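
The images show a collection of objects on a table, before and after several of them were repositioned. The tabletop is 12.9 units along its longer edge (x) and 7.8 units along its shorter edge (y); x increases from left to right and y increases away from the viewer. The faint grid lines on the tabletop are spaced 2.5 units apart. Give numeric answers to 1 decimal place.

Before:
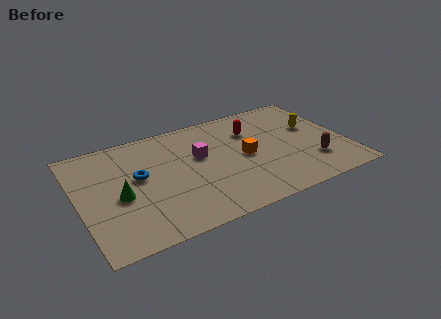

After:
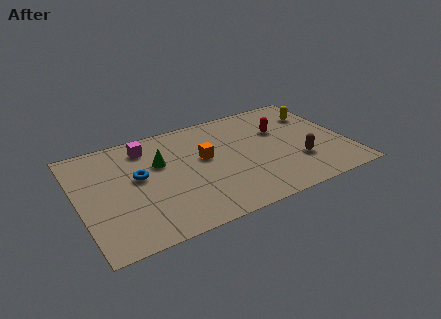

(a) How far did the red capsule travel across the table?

1.4

The red capsule moved from about (8.6, 5.6) to (9.9, 5.1), a distance of √(1.3² + 0.5²) ≈ 1.4.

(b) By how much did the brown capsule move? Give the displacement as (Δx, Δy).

(-0.7, 0.3)

The brown capsule was at about (11.1, 2.1) and moved to about (10.4, 2.4).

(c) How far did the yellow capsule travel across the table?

1.0

From (11.5, 4.7) to (11.8, 5.7), the yellow capsule covered √(0.3² + 1.0²) ≈ 1.0 units.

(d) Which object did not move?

the blue torus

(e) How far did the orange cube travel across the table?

2.0

The orange cube was near (8.0, 3.8) before and (6.1, 4.5) after, so it travelled √(1.9² + 0.7²) ≈ 2.0 units.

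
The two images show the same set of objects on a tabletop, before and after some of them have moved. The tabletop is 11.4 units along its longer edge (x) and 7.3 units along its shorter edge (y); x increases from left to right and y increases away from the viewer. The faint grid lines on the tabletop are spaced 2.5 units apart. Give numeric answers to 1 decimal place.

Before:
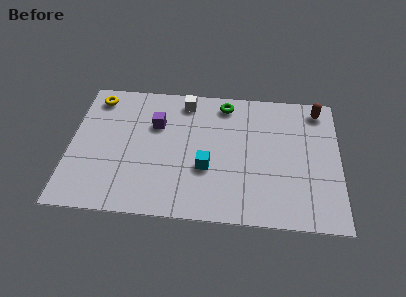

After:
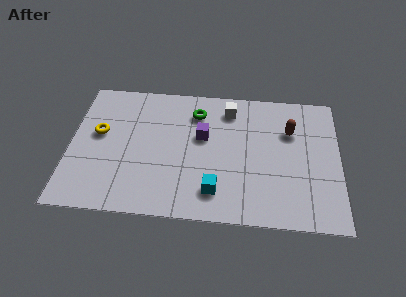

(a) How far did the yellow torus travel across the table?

2.0

The yellow torus was near (1.0, 6.2) before and (1.2, 4.2) after, so it travelled √(0.2² + 2.0²) ≈ 2.0 units.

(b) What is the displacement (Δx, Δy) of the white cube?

(1.9, -0.3)

The white cube started near (4.8, 6.3) and ended near (6.7, 6.0).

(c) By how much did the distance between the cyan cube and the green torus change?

+0.6

The distance was about 3.7 in the first image and 4.3 in the second, so they moved 0.6 units further apart.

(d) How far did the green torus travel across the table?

1.3

The green torus was near (6.5, 6.3) before and (5.3, 5.7) after, so it travelled √(1.2² + 0.6²) ≈ 1.3 units.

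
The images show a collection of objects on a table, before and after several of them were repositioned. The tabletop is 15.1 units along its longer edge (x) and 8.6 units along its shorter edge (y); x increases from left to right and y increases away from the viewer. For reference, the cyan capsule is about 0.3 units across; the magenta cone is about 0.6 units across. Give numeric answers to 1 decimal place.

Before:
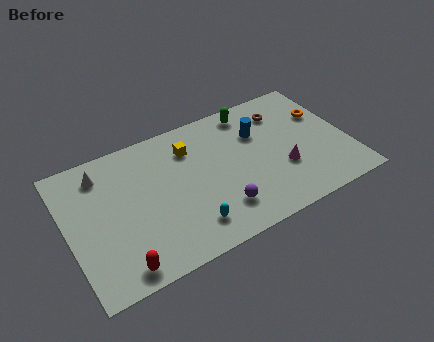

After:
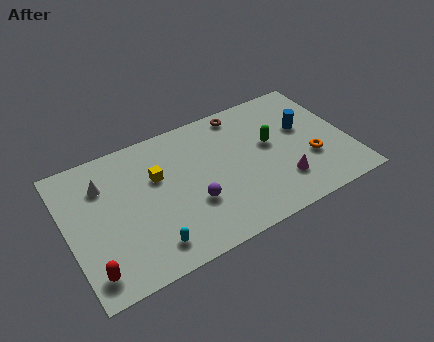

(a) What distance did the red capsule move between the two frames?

1.5

The red capsule moved from about (2.3, 1.0) to (0.9, 1.4), a distance of √(1.4² + 0.4²) ≈ 1.5.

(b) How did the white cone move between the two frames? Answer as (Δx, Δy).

(0.0, -0.7)

From the two frames, the white cone sits at roughly (2.1, 7.0) before and (2.1, 6.3) after.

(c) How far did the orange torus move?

3.0

From (14.1, 5.7) to (12.9, 3.0), the orange torus covered √(1.2² + 2.7²) ≈ 3.0 units.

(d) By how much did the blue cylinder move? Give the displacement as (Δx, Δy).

(2.4, -0.7)

The blue cylinder started near (10.5, 5.9) and ended near (12.9, 5.2).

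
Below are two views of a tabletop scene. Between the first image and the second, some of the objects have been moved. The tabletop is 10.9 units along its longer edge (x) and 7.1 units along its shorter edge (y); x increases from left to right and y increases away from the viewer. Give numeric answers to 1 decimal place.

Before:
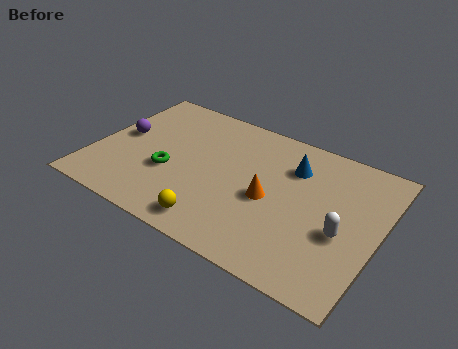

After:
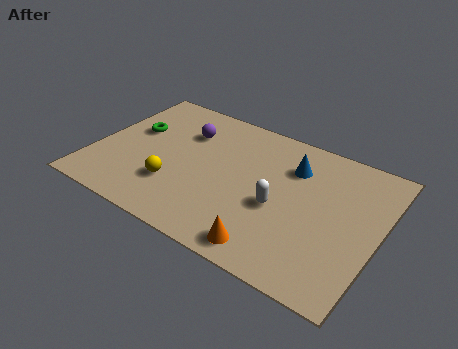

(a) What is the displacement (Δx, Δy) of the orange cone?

(0.4, -2.3)

The orange cone started near (6.8, 3.2) and ended near (7.2, 0.9).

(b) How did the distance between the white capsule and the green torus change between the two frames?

-0.6

They were about 6.6 units apart before and 6.0 after — 0.6 units closer together.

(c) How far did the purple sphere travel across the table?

2.6

The purple sphere was near (0.9, 3.8) before and (3.2, 5.1) after, so it travelled √(2.3² + 1.3²) ≈ 2.6 units.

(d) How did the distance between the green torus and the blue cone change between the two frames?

+1.1

The distance was about 5.1 in the first image and 6.2 in the second, so they moved 1.1 units further apart.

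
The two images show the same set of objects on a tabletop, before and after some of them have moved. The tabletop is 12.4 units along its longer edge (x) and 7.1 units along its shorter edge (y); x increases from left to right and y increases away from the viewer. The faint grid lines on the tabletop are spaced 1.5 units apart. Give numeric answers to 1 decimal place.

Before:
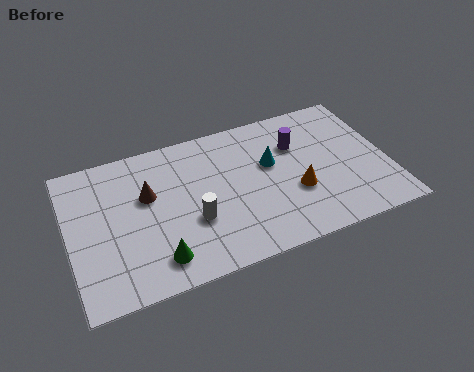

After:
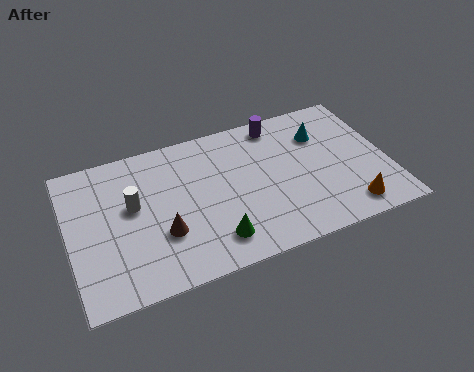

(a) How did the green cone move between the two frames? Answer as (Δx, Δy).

(2.2, 0.1)

The green cone was at about (3.2, 1.3) and moved to about (5.4, 1.4).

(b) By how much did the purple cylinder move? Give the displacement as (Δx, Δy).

(-0.6, 1.3)

The purple cylinder started near (9.0, 4.9) and ended near (8.4, 6.2).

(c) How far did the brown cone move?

2.0

The brown cone was near (3.1, 4.4) before and (3.5, 2.4) after, so it travelled √(0.4² + 2.0²) ≈ 2.0 units.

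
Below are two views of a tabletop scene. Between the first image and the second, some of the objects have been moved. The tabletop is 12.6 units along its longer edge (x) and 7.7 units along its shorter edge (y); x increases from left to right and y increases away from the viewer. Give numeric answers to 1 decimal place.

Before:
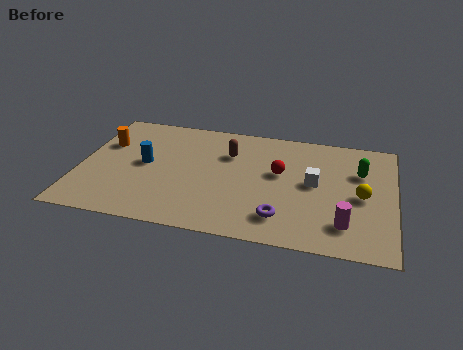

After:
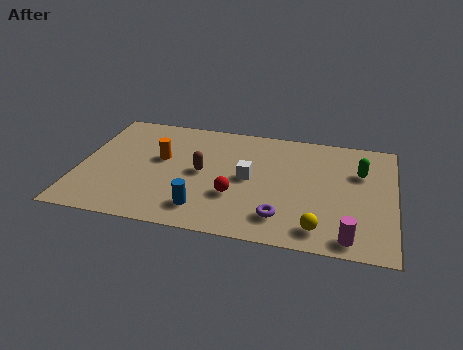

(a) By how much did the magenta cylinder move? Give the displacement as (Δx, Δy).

(0.2, -0.8)

The magenta cylinder was at about (10.7, 1.7) and moved to about (10.9, 0.9).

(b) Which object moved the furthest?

the blue cylinder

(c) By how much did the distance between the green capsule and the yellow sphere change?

+2.7

Before: roughly 1.6 units apart; after: 4.3. That's 2.7 units further apart.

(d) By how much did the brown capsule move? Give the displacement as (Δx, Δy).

(-1.0, -1.5)

From the two frames, the brown capsule sits at roughly (5.9, 5.4) before and (4.9, 3.9) after.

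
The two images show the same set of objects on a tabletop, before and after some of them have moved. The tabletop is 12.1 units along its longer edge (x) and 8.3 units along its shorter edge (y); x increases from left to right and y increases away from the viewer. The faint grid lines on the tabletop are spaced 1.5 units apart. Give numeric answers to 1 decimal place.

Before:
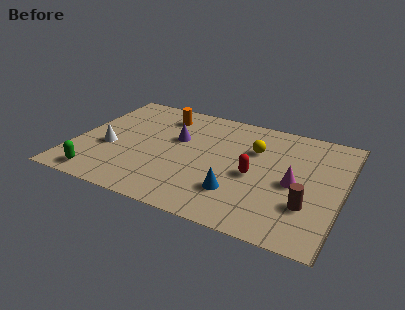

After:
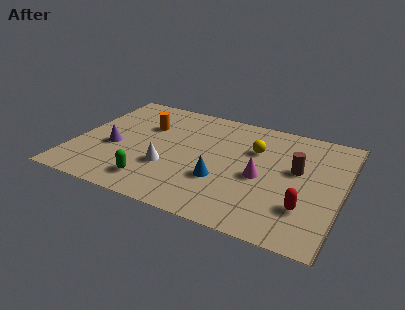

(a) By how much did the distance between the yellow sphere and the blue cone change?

-0.4

The distance was about 3.4 in the first image and 3.0 in the second, so they moved 0.4 units closer together.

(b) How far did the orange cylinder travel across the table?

1.3

The orange cylinder moved from about (3.6, 6.7) to (3.0, 5.6), a distance of √(0.6² + 1.1²) ≈ 1.3.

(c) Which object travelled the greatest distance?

the purple cone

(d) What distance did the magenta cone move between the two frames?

1.5

From (10.0, 3.8) to (8.5, 3.7), the magenta cone covered √(1.5² + 0.1²) ≈ 1.5 units.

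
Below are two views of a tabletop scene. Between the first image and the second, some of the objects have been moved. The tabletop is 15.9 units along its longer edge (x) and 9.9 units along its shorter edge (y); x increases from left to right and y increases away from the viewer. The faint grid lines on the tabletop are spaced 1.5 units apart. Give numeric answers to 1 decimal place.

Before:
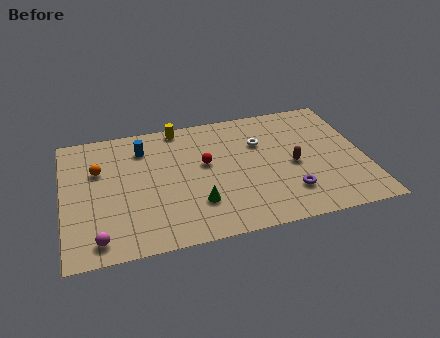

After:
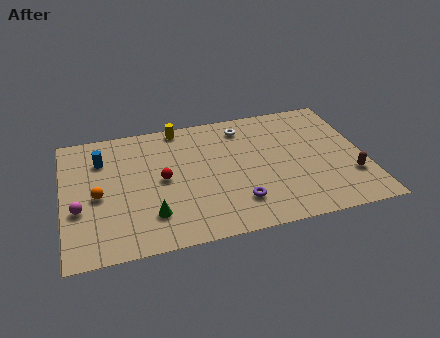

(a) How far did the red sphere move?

2.4

The red sphere moved from about (7.5, 5.7) to (5.2, 5.0), a distance of √(2.3² + 0.7²) ≈ 2.4.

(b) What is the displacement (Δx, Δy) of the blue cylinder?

(-2.2, -0.4)

The blue cylinder was at about (4.3, 7.7) and moved to about (2.1, 7.3).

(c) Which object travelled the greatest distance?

the brown capsule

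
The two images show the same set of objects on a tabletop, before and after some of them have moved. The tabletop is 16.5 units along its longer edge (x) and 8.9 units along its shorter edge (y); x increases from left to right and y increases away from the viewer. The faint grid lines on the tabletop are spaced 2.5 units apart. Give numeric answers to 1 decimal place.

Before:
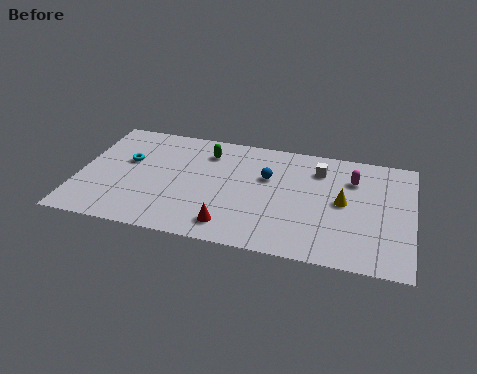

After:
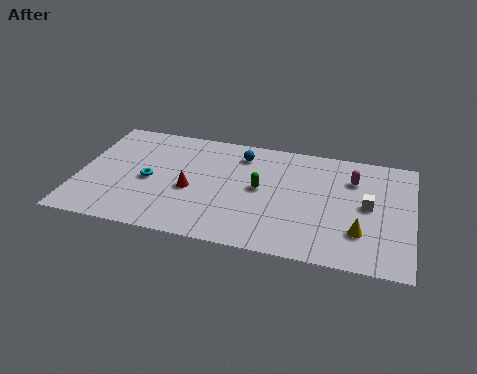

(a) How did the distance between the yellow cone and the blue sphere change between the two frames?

+3.7

They were about 4.0 units apart before and 7.7 after — 3.7 units further apart.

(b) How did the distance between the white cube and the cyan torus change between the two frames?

+1.2

Before: roughly 9.6 units apart; after: 10.8. That's 1.2 units further apart.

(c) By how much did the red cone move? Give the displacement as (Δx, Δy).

(-2.1, 2.3)

The red cone started near (7.7, 1.5) and ended near (5.6, 3.8).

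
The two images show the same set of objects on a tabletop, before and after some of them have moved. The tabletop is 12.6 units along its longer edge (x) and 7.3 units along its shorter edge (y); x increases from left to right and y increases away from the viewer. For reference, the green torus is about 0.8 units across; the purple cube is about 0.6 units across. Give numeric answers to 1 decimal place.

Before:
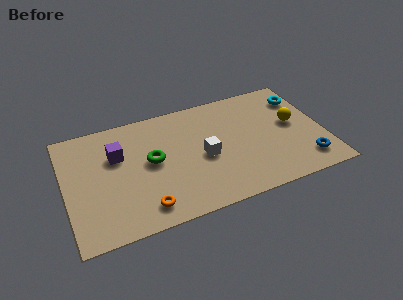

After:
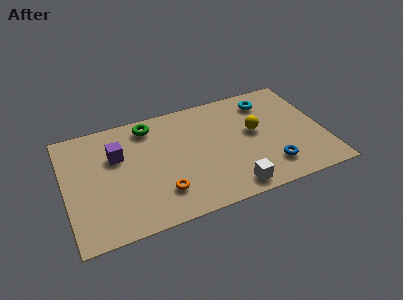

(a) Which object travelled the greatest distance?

the white cube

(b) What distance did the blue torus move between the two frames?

1.7

The blue torus was near (11.5, 1.4) before and (9.8, 1.6) after, so it travelled √(1.7² + 0.2²) ≈ 1.7 units.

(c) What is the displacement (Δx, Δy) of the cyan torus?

(-1.7, 0.3)

The cyan torus was at about (11.8, 5.6) and moved to about (10.1, 5.9).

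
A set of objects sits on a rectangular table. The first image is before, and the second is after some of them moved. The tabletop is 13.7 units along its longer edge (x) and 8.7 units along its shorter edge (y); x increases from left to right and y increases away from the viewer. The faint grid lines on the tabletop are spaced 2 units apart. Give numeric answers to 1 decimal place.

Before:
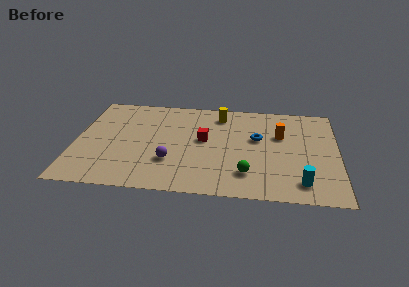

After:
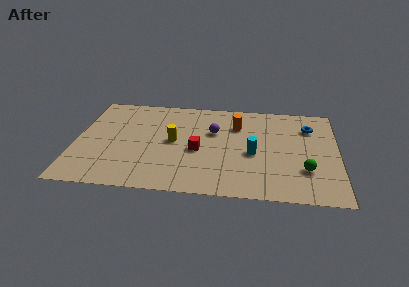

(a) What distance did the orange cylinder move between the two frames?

2.4

The orange cylinder was near (10.7, 5.6) before and (8.4, 6.3) after, so it travelled √(2.3² + 0.7²) ≈ 2.4 units.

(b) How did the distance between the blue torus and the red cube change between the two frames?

+3.6

The distance was about 2.8 in the first image and 6.4 in the second, so they moved 3.6 units further apart.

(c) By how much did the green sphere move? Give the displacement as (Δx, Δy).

(3.0, 0.6)

The green sphere was at about (9.0, 2.0) and moved to about (12.0, 2.6).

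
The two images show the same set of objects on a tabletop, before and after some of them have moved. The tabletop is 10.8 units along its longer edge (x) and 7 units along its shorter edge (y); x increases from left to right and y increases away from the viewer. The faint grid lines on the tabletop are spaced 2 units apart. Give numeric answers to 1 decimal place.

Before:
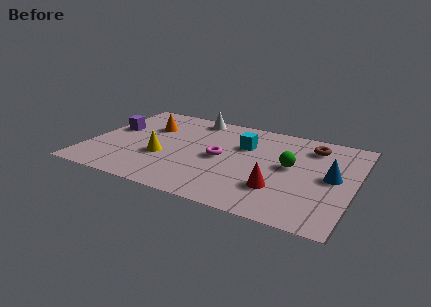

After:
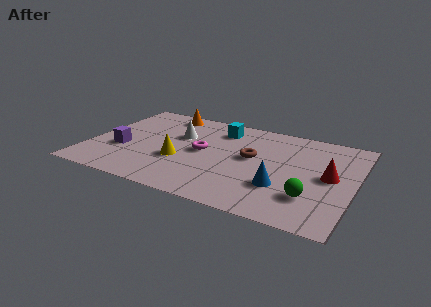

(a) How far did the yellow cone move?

0.7

The yellow cone moved from about (3.1, 2.6) to (3.8, 2.6), a distance of √(0.7² + 0.0²) ≈ 0.7.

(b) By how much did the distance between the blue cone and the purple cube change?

-2.5

Before: roughly 9.1 units apart; after: 6.6. That's 2.5 units closer together.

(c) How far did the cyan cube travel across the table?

1.4

The cyan cube moved from about (6.2, 4.7) to (5.1, 5.6), a distance of √(1.1² + 0.9²) ≈ 1.4.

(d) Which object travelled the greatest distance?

the brown torus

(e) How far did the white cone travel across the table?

1.7

The white cone was near (3.9, 6.2) before and (3.5, 4.5) after, so it travelled √(0.4² + 1.7²) ≈ 1.7 units.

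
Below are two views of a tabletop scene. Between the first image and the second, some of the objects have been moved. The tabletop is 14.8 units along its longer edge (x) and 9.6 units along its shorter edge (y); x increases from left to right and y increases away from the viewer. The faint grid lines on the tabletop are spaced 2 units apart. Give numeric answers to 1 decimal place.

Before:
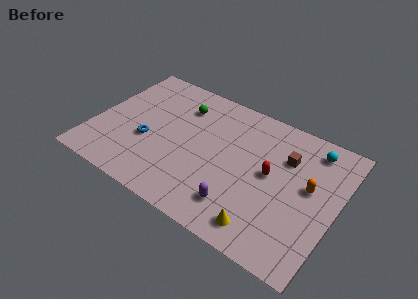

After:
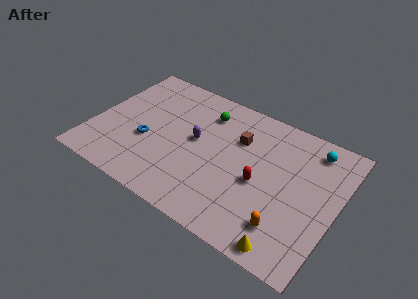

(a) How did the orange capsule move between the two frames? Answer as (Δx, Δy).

(-0.9, -3.3)

The orange capsule started near (13.1, 5.4) and ended near (12.2, 2.1).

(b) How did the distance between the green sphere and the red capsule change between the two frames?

-1.2

The distance was about 6.3 in the first image and 5.1 in the second, so they moved 1.2 units closer together.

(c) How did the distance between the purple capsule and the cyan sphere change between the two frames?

+0.3

The distance was about 7.0 in the first image and 7.3 in the second, so they moved 0.3 units further apart.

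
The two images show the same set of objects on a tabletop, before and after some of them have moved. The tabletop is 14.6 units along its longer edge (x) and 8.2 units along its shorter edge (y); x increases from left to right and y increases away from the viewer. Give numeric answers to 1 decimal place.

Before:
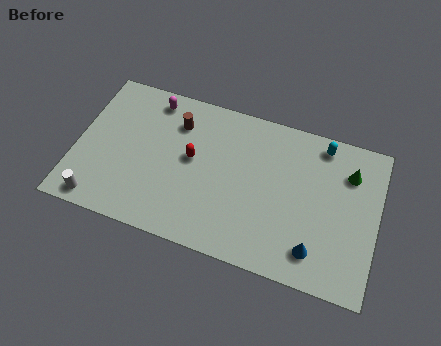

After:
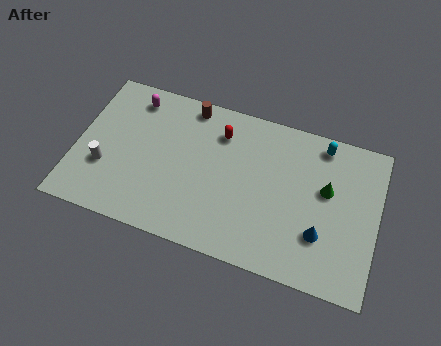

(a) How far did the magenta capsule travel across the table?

0.9

The magenta capsule moved from about (3.4, 7.1) to (2.5, 6.9), a distance of √(0.9² + 0.2²) ≈ 0.9.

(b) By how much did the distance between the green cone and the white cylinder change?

-2.0

The distance was about 12.8 in the first image and 10.8 in the second, so they moved 2.0 units closer together.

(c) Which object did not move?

the cyan capsule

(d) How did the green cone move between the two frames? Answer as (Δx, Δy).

(-1.0, -1.2)

The green cone started near (13.1, 6.1) and ended near (12.1, 4.9).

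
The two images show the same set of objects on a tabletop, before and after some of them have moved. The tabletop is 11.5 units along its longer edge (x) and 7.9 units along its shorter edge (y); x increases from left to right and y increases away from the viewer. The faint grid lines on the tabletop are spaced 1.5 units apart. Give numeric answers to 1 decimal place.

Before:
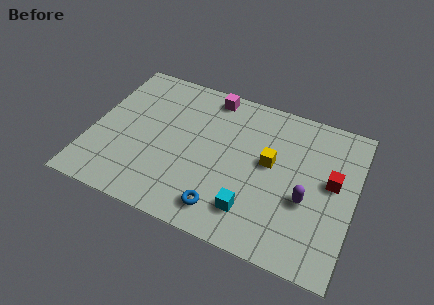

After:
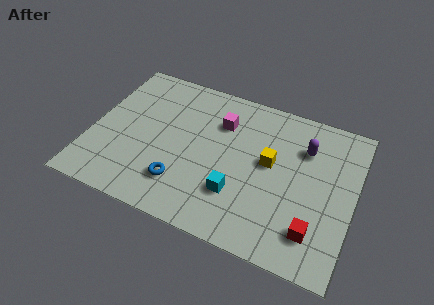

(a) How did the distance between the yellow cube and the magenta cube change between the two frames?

-1.3

Before: roughly 3.9 units apart; after: 2.6. That's 1.3 units closer together.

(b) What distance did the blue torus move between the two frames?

2.0

From (6.1, 1.3) to (4.2, 1.9), the blue torus covered √(1.9² + 0.6²) ≈ 2.0 units.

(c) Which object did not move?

the yellow cube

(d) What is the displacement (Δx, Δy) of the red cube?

(-0.5, -2.7)

The red cube was at about (10.5, 4.4) and moved to about (10.0, 1.7).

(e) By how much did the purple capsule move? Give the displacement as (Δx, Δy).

(-0.3, 2.6)

The purple capsule was at about (9.5, 3.1) and moved to about (9.2, 5.7).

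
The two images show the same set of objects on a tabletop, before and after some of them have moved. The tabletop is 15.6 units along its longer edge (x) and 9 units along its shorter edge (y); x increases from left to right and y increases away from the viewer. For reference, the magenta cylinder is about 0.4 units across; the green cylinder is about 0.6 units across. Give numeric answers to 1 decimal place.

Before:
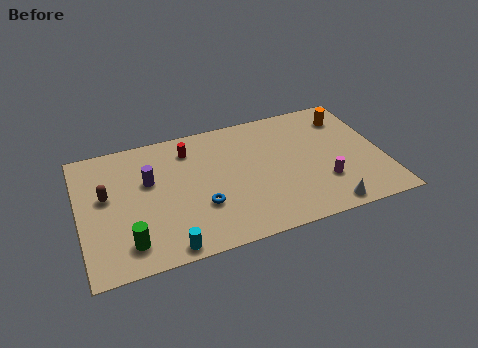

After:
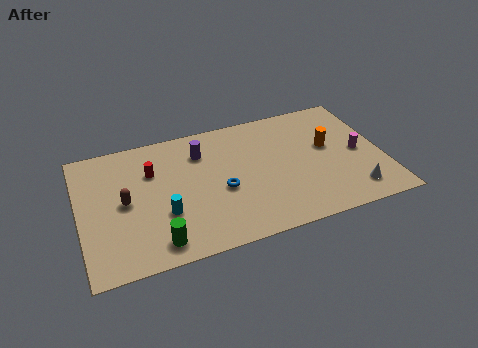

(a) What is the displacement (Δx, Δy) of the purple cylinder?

(2.8, 1.2)

The purple cylinder was at about (3.6, 5.6) and moved to about (6.4, 6.8).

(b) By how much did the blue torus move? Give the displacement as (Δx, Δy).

(1.1, 0.8)

From the two frames, the blue torus sits at roughly (6.1, 3.0) before and (7.2, 3.8) after.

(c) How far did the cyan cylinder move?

2.3

From (4.2, 0.8) to (4.2, 3.1), the cyan cylinder covered √(0.0² + 2.3²) ≈ 2.3 units.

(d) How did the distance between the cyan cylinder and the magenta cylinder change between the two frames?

+1.9

They were about 8.4 units apart before and 10.3 after — 1.9 units further apart.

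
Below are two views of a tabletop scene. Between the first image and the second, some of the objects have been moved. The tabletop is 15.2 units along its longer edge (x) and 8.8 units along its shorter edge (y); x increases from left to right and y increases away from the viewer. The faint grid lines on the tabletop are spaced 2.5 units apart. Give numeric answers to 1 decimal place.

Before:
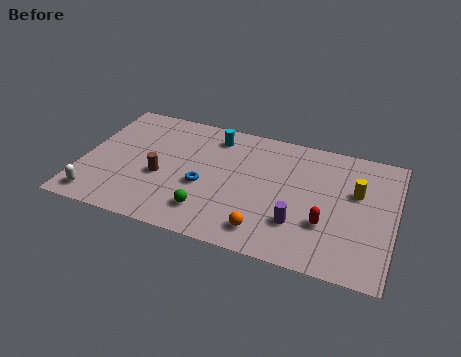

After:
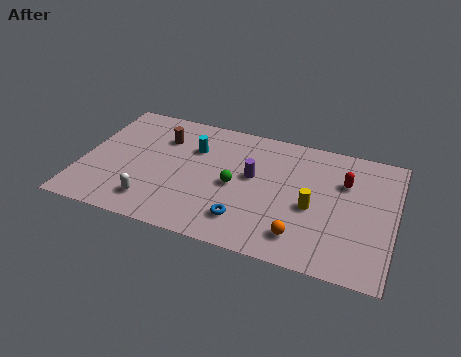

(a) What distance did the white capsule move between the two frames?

2.7

The white capsule was near (1.0, 1.2) before and (3.7, 1.7) after, so it travelled √(2.7² + 0.5²) ≈ 2.7 units.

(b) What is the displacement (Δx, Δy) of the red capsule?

(0.7, 3.1)

From the two frames, the red capsule sits at roughly (12.0, 2.9) before and (12.7, 6.0) after.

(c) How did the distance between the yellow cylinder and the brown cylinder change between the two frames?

-1.6

They were about 9.6 units apart before and 8.0 after — 1.6 units closer together.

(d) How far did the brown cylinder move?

2.8

The brown cylinder moved from about (3.9, 3.6) to (3.7, 6.4), a distance of √(0.2² + 2.8²) ≈ 2.8.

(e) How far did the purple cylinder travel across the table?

3.5

The purple cylinder moved from about (10.7, 2.5) to (8.3, 5.0), a distance of √(2.4² + 2.5²) ≈ 3.5.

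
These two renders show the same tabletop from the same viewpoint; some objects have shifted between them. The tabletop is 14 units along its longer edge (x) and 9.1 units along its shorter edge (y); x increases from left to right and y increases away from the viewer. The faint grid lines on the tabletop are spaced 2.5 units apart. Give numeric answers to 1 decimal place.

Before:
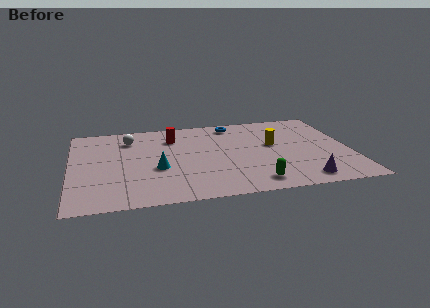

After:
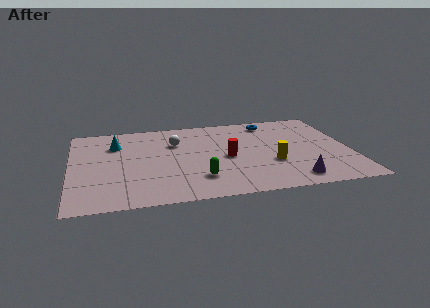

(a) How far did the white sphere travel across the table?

2.4

The white sphere was near (3.0, 7.1) before and (5.3, 6.3) after, so it travelled √(2.3² + 0.8²) ≈ 2.4 units.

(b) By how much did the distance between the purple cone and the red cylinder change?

-4.2

The distance was about 8.4 in the first image and 4.2 in the second, so they moved 4.2 units closer together.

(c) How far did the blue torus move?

1.9

The blue torus was near (8.3, 7.9) before and (10.2, 7.8) after, so it travelled √(1.9² + 0.1²) ≈ 1.9 units.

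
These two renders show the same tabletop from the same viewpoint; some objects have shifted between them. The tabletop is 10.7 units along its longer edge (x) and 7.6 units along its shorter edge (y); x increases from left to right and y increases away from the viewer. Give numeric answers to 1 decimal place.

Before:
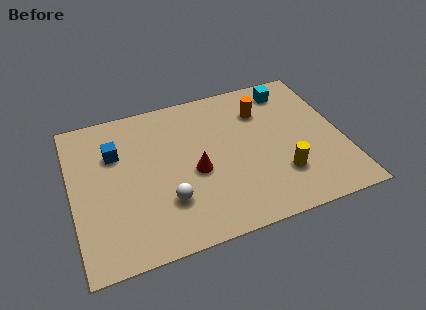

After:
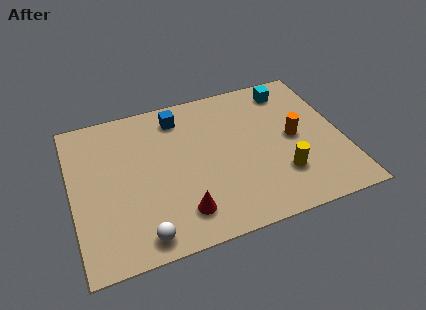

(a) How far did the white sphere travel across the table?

1.7

The white sphere moved from about (3.6, 2.2) to (2.5, 0.9), a distance of √(1.1² + 1.3²) ≈ 1.7.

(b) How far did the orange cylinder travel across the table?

2.1

The orange cylinder moved from about (7.7, 5.6) to (8.8, 3.8), a distance of √(1.1² + 1.8²) ≈ 2.1.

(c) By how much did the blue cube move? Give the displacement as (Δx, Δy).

(2.6, 1.1)

The blue cube started near (1.8, 5.2) and ended near (4.4, 6.3).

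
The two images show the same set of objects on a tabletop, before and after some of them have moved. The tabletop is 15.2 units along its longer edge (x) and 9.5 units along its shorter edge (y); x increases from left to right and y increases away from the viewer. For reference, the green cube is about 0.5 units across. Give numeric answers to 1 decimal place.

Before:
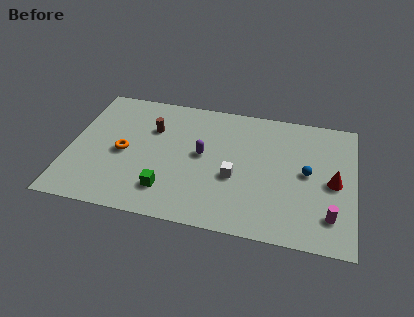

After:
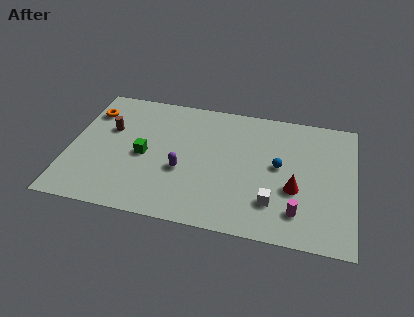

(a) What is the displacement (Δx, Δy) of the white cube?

(2.1, -1.4)

The white cube started near (8.9, 3.8) and ended near (11.0, 2.4).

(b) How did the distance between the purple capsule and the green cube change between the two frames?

-1.2

Before: roughly 3.4 units apart; after: 2.2. That's 1.2 units closer together.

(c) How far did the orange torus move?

3.4

The orange torus moved from about (2.9, 4.4) to (0.9, 7.2), a distance of √(2.0² + 2.8²) ≈ 3.4.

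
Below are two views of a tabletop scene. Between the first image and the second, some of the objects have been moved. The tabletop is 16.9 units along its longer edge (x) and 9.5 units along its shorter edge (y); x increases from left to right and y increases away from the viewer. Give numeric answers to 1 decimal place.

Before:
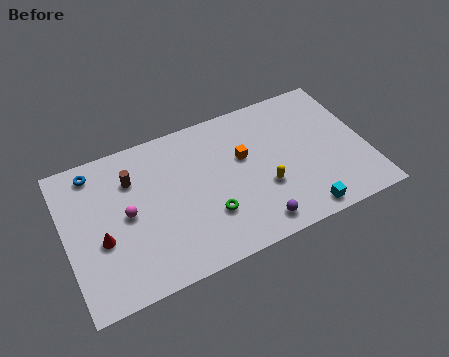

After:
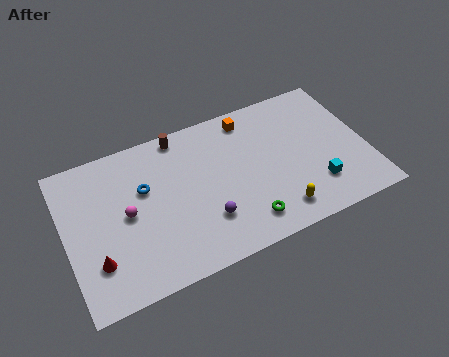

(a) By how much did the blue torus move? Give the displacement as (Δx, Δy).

(2.6, -2.2)

The blue torus started near (1.9, 8.2) and ended near (4.5, 6.0).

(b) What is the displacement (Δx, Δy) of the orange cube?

(0.6, 2.4)

From the two frames, the orange cube sits at roughly (10.1, 5.8) before and (10.7, 8.2) after.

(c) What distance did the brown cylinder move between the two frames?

3.4

The brown cylinder moved from about (3.9, 6.9) to (6.8, 8.6), a distance of √(2.9² + 1.7²) ≈ 3.4.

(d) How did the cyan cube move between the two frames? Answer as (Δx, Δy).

(1.0, 1.4)

The cyan cube was at about (12.8, 1.0) and moved to about (13.8, 2.4).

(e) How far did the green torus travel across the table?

2.2

The green torus was near (7.8, 2.9) before and (9.7, 1.7) after, so it travelled √(1.9² + 1.2²) ≈ 2.2 units.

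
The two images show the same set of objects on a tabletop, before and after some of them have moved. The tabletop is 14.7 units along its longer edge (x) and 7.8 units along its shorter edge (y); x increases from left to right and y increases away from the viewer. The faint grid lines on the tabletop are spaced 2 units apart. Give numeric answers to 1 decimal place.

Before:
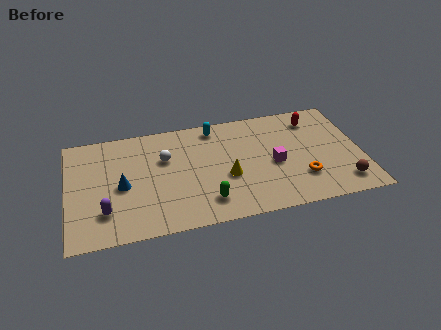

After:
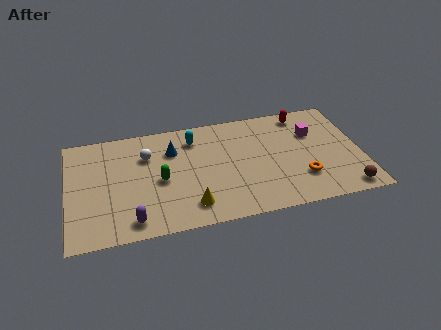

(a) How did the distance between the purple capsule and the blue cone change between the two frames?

+3.2

They were about 1.8 units apart before and 5.0 after — 3.2 units further apart.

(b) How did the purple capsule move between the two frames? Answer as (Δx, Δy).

(1.3, -0.9)

The purple capsule was at about (1.8, 2.0) and moved to about (3.1, 1.1).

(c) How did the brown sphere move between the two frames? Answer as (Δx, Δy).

(0.1, -0.5)

The brown sphere started near (13.6, 1.4) and ended near (13.7, 0.9).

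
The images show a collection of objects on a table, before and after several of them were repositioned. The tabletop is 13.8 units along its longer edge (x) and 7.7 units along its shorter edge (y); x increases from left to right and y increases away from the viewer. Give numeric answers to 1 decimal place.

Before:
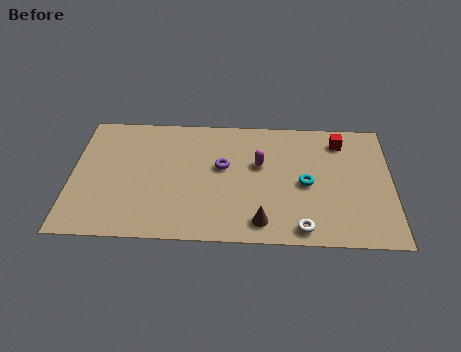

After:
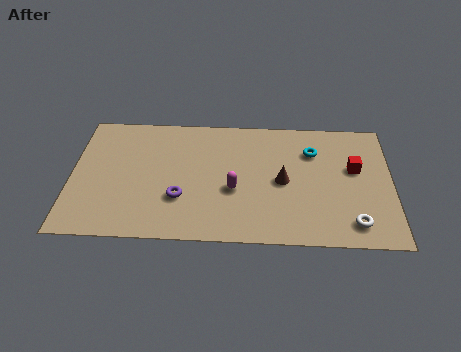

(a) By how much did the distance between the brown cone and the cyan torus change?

-0.8

The distance was about 3.1 in the first image and 2.3 in the second, so they moved 0.8 units closer together.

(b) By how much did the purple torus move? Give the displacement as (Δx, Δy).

(-1.8, -2.0)

The purple torus started near (6.5, 4.5) and ended near (4.7, 2.5).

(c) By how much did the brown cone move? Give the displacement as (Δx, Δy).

(0.9, 2.5)

The brown cone was at about (8.2, 1.2) and moved to about (9.1, 3.7).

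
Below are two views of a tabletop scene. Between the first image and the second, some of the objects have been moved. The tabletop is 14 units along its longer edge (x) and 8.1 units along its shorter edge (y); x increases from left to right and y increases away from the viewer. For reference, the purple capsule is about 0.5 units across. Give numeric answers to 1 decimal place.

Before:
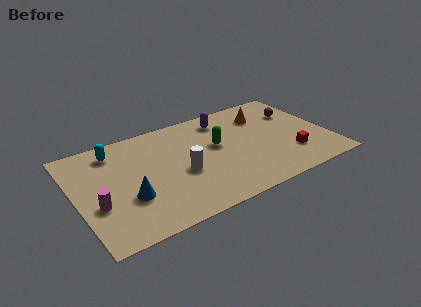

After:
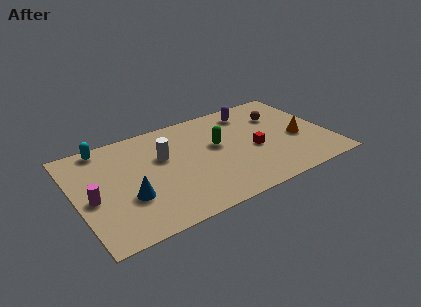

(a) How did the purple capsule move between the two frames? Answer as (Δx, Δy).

(1.5, 0.0)

The purple capsule was at about (8.6, 6.7) and moved to about (10.1, 6.7).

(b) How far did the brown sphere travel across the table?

1.0

The brown sphere moved from about (12.6, 5.6) to (11.6, 5.7), a distance of √(1.0² + 0.1²) ≈ 1.0.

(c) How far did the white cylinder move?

1.9

The white cylinder was near (5.7, 3.4) before and (4.9, 5.1) after, so it travelled √(0.8² + 1.7²) ≈ 1.9 units.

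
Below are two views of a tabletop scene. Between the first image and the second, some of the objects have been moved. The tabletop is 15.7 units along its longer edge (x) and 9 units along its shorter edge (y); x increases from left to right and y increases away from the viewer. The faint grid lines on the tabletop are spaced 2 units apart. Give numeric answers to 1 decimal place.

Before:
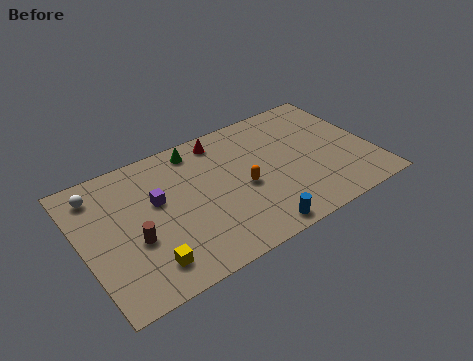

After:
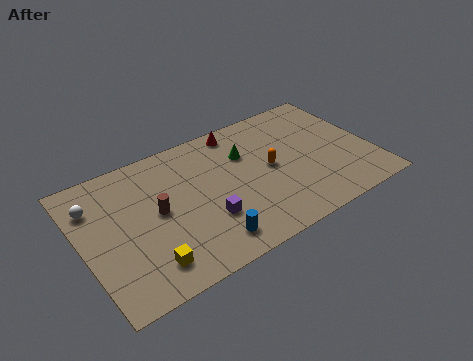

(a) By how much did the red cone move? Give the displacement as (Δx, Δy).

(1.0, 0.2)

The red cone started near (8.0, 7.8) and ended near (9.0, 8.0).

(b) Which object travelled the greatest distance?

the purple cube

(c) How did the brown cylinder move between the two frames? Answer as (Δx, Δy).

(1.4, 1.2)

The brown cylinder was at about (2.6, 3.5) and moved to about (4.0, 4.7).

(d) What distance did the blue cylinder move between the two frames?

2.6

The blue cylinder moved from about (8.7, 0.9) to (6.2, 1.5), a distance of √(2.5² + 0.6²) ≈ 2.6.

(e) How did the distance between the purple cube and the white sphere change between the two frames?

+3.2

They were about 3.5 units apart before and 6.7 after — 3.2 units further apart.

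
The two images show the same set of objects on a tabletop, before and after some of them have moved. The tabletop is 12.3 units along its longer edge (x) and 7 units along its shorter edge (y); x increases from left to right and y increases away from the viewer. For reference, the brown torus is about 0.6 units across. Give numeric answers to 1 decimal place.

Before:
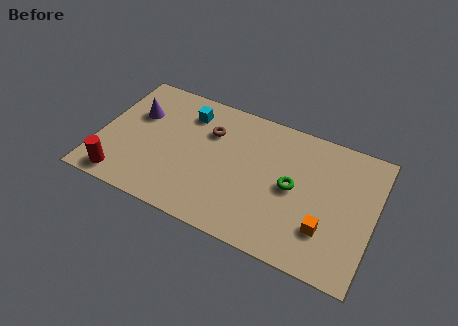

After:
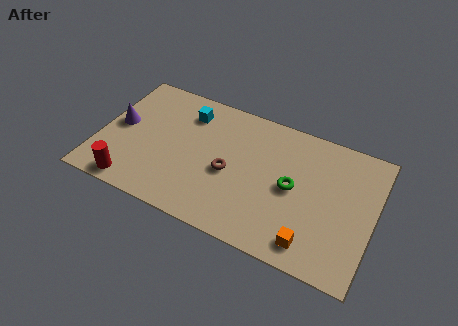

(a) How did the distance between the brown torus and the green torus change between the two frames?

-1.3

The distance was about 4.1 in the first image and 2.8 in the second, so they moved 1.3 units closer together.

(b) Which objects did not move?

the green torus and the cyan cube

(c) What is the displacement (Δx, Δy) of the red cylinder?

(0.5, -0.1)

From the two frames, the red cylinder sits at roughly (1.3, 0.9) before and (1.8, 0.8) after.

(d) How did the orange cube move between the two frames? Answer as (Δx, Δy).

(-0.5, -0.9)

The orange cube was at about (10.3, 2.0) and moved to about (9.8, 1.1).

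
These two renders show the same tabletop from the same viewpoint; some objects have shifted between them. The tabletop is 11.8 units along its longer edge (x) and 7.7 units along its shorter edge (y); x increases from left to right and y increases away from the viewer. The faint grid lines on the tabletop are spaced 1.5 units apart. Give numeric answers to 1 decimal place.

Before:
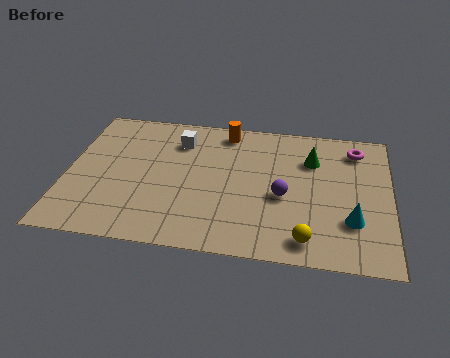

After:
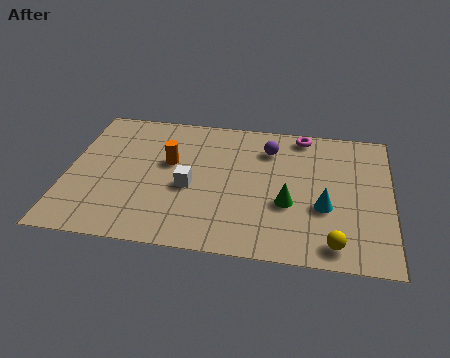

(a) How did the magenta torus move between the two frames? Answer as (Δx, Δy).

(-2.0, 0.6)

The magenta torus was at about (10.5, 6.3) and moved to about (8.5, 6.9).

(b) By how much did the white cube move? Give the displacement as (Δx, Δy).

(0.5, -2.6)

The white cube was at about (4.0, 5.9) and moved to about (4.5, 3.3).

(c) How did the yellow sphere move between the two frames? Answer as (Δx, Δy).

(1.0, -0.1)

The yellow sphere was at about (8.8, 1.1) and moved to about (9.8, 1.0).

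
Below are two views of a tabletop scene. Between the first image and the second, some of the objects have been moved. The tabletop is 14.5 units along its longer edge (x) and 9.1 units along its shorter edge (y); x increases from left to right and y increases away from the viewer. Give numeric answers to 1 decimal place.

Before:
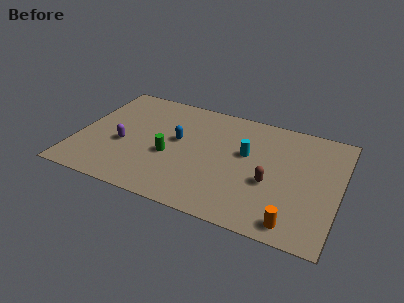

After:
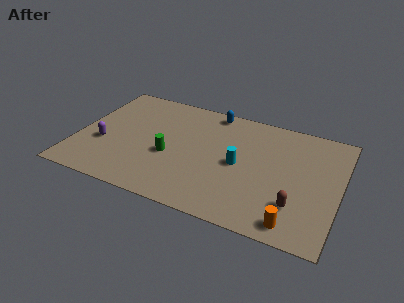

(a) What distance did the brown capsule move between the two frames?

1.9

From (10.8, 3.6) to (12.3, 2.4), the brown capsule covered √(1.5² + 1.2²) ≈ 1.9 units.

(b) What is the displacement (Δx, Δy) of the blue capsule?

(1.6, 3.1)

From the two frames, the blue capsule sits at roughly (5.5, 5.1) before and (7.1, 8.2) after.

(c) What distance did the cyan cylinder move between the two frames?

1.0

The cyan cylinder moved from about (9.3, 5.4) to (9.0, 4.4), a distance of √(0.3² + 1.0²) ≈ 1.0.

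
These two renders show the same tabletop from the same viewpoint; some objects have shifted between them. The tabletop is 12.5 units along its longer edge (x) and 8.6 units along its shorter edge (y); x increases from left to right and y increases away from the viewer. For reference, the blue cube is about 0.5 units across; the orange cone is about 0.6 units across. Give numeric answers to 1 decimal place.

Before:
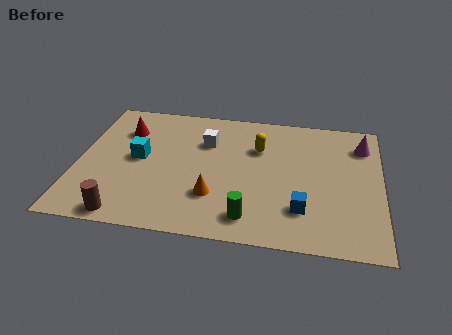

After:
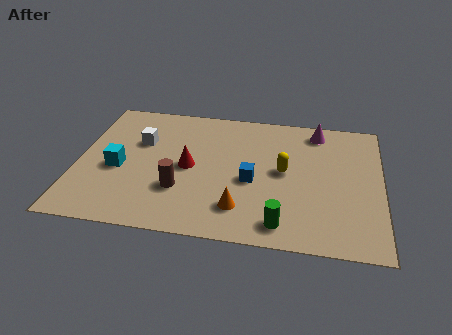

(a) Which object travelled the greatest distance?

the red cone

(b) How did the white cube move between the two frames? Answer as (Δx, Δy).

(-2.7, -0.4)

The white cube started near (5.2, 6.0) and ended near (2.5, 5.6).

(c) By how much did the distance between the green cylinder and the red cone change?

-2.4

The distance was about 7.3 in the first image and 4.9 in the second, so they moved 2.4 units closer together.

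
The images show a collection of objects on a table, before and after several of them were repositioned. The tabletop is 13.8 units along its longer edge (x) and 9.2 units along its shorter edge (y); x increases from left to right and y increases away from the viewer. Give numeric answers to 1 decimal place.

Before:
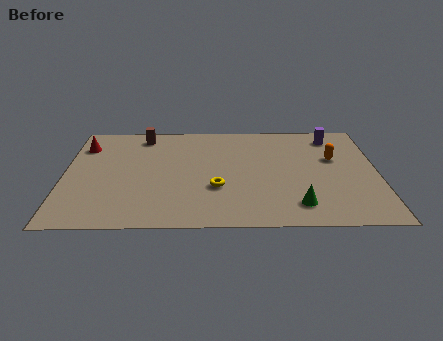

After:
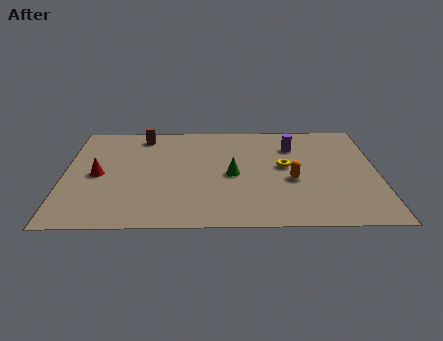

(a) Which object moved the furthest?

the green cone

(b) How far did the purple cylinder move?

2.0

The purple cylinder moved from about (11.9, 7.7) to (10.1, 6.8), a distance of √(1.8² + 0.9²) ≈ 2.0.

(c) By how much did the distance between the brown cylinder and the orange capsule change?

-1.0

The distance was about 8.8 in the first image and 7.8 in the second, so they moved 1.0 units closer together.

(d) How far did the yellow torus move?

3.5

The yellow torus was near (6.7, 3.2) before and (9.7, 5.0) after, so it travelled √(3.0² + 1.8²) ≈ 3.5 units.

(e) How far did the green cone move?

3.8

From (10.2, 1.7) to (7.4, 4.3), the green cone covered √(2.8² + 2.6²) ≈ 3.8 units.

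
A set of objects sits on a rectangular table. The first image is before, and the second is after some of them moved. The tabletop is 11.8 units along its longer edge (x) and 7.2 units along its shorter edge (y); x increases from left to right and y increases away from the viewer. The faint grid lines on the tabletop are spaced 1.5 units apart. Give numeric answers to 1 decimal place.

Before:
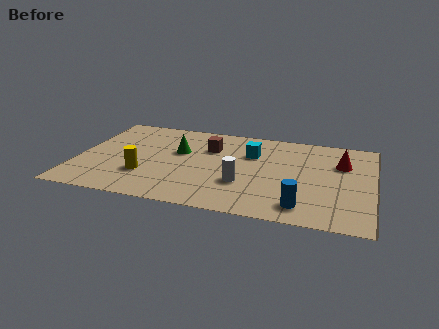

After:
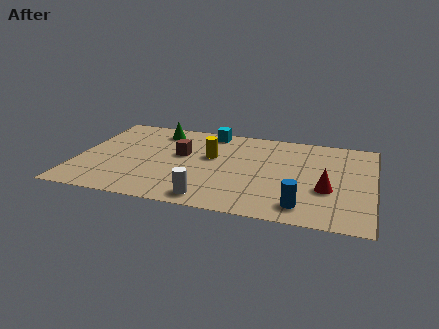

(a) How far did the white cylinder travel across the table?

1.9

The white cylinder moved from about (6.7, 2.4) to (5.5, 0.9), a distance of √(1.2² + 1.5²) ≈ 1.9.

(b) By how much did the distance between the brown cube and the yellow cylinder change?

-2.5

They were about 3.7 units apart before and 1.2 after — 2.5 units closer together.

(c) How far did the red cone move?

2.3

The red cone was near (10.5, 4.9) before and (10.0, 2.7) after, so it travelled √(0.5² + 2.2²) ≈ 2.3 units.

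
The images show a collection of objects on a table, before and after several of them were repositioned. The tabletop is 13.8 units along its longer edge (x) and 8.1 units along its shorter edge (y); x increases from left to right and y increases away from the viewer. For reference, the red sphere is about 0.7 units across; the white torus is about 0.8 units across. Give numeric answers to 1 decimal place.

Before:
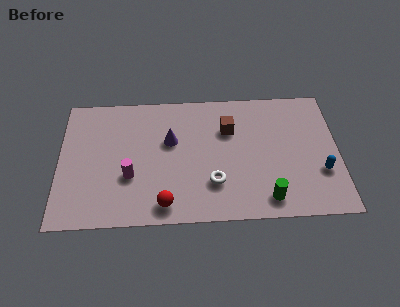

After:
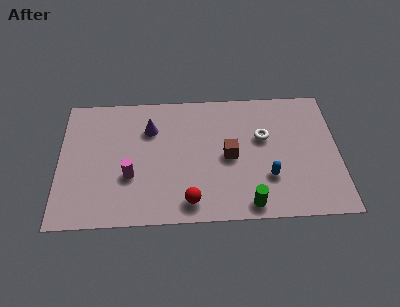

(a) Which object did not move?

the magenta cylinder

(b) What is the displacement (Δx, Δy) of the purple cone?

(-1.0, 0.8)

From the two frames, the purple cone sits at roughly (5.5, 5.0) before and (4.5, 5.8) after.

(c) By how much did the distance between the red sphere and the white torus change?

+2.6

They were about 2.7 units apart before and 5.3 after — 2.6 units further apart.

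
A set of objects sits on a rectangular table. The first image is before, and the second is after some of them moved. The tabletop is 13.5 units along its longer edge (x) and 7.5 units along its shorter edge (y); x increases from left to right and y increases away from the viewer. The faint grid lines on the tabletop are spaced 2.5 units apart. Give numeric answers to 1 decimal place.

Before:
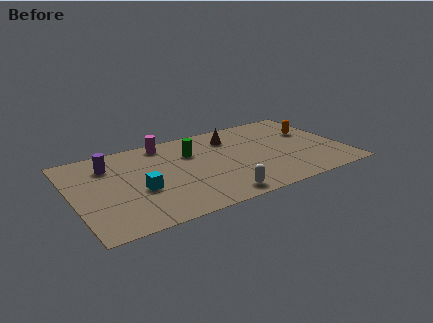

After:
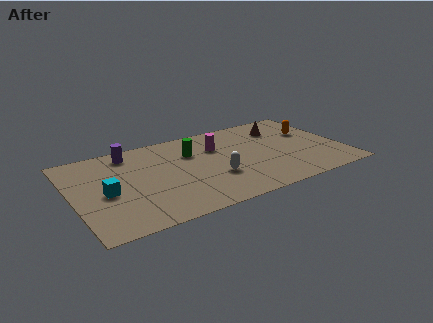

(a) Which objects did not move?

the green cylinder and the orange capsule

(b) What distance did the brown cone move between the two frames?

2.6

The brown cone moved from about (8.2, 5.8) to (10.8, 5.7), a distance of √(2.6² + 0.1²) ≈ 2.6.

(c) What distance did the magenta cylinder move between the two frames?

2.9

The magenta cylinder moved from about (4.9, 6.6) to (7.4, 5.2), a distance of √(2.5² + 1.4²) ≈ 2.9.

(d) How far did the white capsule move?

1.7

The white capsule moved from about (6.8, 0.9) to (6.9, 2.6), a distance of √(0.1² + 1.7²) ≈ 1.7.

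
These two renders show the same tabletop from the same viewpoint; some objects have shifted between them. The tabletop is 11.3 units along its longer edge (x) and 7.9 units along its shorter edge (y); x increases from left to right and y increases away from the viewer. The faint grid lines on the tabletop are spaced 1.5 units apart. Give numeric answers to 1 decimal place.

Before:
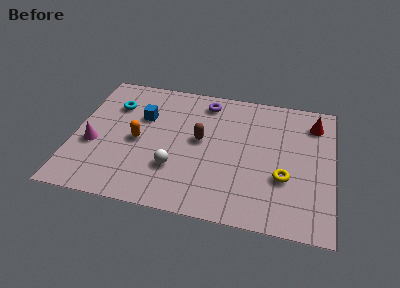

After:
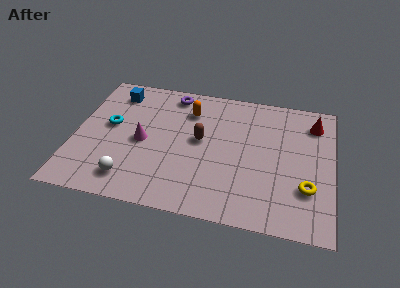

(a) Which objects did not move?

the brown capsule and the red cone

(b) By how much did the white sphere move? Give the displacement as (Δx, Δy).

(-1.9, -1.0)

The white sphere started near (4.5, 2.4) and ended near (2.6, 1.4).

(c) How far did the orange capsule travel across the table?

3.1

From (2.8, 3.7) to (4.9, 6.0), the orange capsule covered √(2.1² + 2.3²) ≈ 3.1 units.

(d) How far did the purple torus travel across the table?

1.5

From (5.6, 6.7) to (4.1, 6.9), the purple torus covered √(1.5² + 0.2²) ≈ 1.5 units.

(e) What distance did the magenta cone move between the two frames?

2.2

The magenta cone moved from about (0.9, 3.1) to (3.0, 3.7), a distance of √(2.1² + 0.6²) ≈ 2.2.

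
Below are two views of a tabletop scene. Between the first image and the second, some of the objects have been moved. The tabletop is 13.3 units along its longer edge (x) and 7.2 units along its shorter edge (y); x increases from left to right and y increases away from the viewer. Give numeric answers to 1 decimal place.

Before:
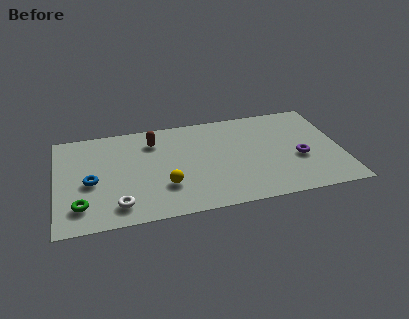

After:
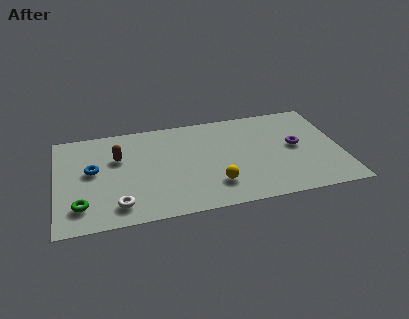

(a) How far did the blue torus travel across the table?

0.8

The blue torus moved from about (1.6, 3.2) to (1.7, 4.0), a distance of √(0.1² + 0.8²) ≈ 0.8.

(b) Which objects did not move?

the green torus and the white torus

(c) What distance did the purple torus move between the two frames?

0.9

The purple torus moved from about (11.3, 2.9) to (11.2, 3.8), a distance of √(0.1² + 0.9²) ≈ 0.9.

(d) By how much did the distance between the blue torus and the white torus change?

+0.7

Before: roughly 2.2 units apart; after: 2.9. That's 0.7 units further apart.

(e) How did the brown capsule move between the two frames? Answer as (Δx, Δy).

(-1.7, -0.9)

The brown capsule started near (4.6, 5.6) and ended near (2.9, 4.7).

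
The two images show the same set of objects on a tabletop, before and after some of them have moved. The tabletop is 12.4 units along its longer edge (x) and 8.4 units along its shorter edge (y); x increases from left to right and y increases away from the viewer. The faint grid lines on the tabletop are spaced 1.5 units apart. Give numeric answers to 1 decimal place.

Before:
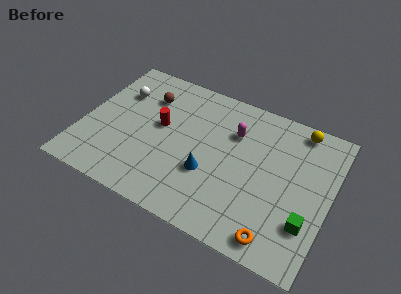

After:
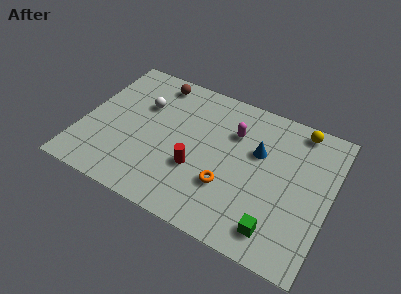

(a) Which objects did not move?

the yellow sphere and the magenta capsule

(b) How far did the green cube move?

1.7

The green cube was near (11.5, 2.4) before and (10.1, 1.4) after, so it travelled √(1.4² + 1.0²) ≈ 1.7 units.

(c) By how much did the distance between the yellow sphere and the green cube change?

+0.9

They were about 5.2 units apart before and 6.1 after — 0.9 units further apart.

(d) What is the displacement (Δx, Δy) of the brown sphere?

(0.3, 1.1)

The brown sphere was at about (2.9, 6.2) and moved to about (3.2, 7.3).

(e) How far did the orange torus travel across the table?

3.2

The orange torus moved from about (10.2, 1.0) to (7.5, 2.7), a distance of √(2.7² + 1.7²) ≈ 3.2.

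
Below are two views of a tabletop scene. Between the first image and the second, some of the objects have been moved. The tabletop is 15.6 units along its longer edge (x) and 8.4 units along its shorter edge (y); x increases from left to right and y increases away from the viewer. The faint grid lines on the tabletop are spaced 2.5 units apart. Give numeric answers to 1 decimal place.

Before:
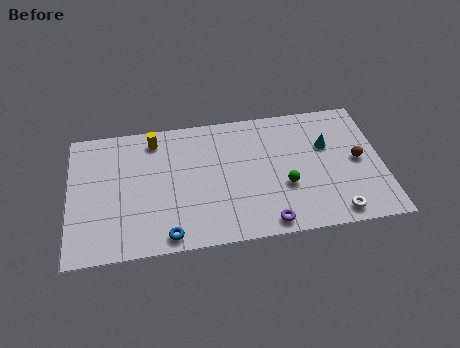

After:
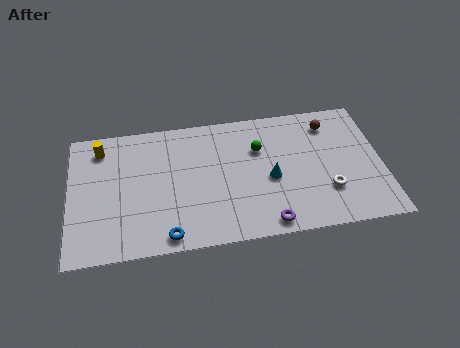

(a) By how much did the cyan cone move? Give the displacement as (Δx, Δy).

(-2.9, -1.7)

From the two frames, the cyan cone sits at roughly (12.9, 5.4) before and (10.0, 3.7) after.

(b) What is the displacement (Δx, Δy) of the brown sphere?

(-1.3, 2.6)

The brown sphere was at about (14.4, 4.2) and moved to about (13.1, 6.8).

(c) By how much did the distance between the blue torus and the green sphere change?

+0.4

Before: roughly 6.3 units apart; after: 6.7. That's 0.4 units further apart.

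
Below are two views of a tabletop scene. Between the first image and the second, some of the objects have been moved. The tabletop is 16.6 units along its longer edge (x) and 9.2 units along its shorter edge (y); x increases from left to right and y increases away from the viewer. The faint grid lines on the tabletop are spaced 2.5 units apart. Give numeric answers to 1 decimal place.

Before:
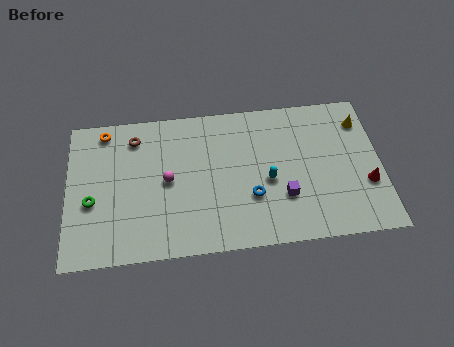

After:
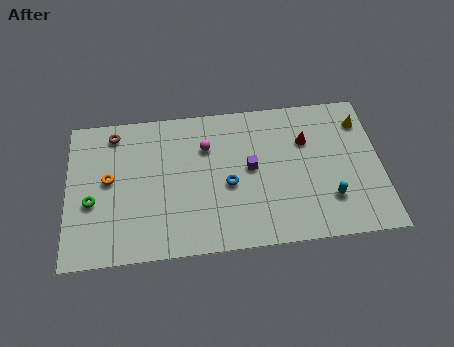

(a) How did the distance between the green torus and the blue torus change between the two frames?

-1.2

Before: roughly 8.4 units apart; after: 7.2. That's 1.2 units closer together.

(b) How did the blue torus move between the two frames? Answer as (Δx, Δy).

(-1.2, 0.9)

The blue torus started near (9.7, 3.1) and ended near (8.5, 4.0).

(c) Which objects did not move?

the yellow cone and the green torus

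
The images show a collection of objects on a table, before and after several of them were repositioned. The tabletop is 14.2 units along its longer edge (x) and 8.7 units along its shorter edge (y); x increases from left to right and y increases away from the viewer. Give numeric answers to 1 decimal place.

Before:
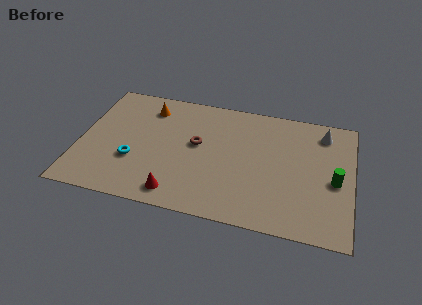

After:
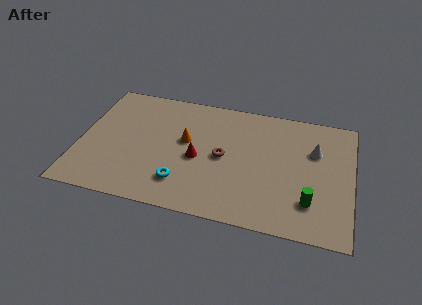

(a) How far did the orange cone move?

2.9

The orange cone was near (3.4, 7.0) before and (5.5, 5.0) after, so it travelled √(2.1² + 2.0²) ≈ 2.9 units.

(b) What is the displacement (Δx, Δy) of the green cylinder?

(-1.2, -1.7)

From the two frames, the green cylinder sits at roughly (13.3, 3.9) before and (12.1, 2.2) after.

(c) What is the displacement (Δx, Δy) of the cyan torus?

(2.6, -1.0)

The cyan torus started near (2.9, 3.0) and ended near (5.5, 2.0).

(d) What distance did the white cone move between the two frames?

1.5

The white cone was near (12.6, 7.2) before and (12.2, 5.8) after, so it travelled √(0.4² + 1.4²) ≈ 1.5 units.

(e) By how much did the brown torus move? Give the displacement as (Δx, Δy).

(1.4, -0.6)

The brown torus was at about (6.1, 4.9) and moved to about (7.5, 4.3).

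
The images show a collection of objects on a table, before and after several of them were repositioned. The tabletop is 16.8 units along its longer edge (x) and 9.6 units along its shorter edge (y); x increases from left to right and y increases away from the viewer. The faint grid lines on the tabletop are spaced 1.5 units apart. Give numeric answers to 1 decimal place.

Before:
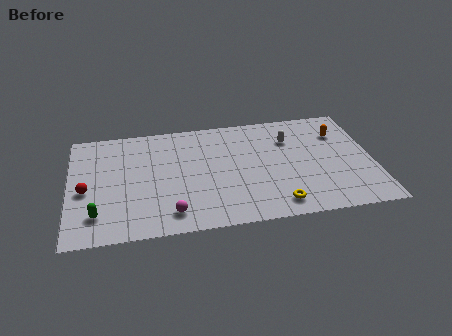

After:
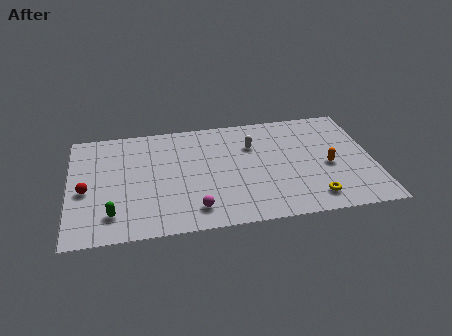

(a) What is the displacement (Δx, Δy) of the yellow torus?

(2.0, 0.2)

The yellow torus was at about (11.3, 1.4) and moved to about (13.3, 1.6).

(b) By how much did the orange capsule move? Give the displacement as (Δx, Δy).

(-0.8, -2.8)

The orange capsule started near (15.1, 7.0) and ended near (14.3, 4.2).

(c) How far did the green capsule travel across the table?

0.8

The green capsule moved from about (1.5, 2.1) to (2.3, 2.0), a distance of √(0.8² + 0.1²) ≈ 0.8.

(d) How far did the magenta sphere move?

1.3

From (5.5, 1.6) to (6.8, 1.7), the magenta sphere covered √(1.3² + 0.1²) ≈ 1.3 units.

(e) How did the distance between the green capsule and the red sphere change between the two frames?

+0.4

Before: roughly 2.2 units apart; after: 2.6. That's 0.4 units further apart.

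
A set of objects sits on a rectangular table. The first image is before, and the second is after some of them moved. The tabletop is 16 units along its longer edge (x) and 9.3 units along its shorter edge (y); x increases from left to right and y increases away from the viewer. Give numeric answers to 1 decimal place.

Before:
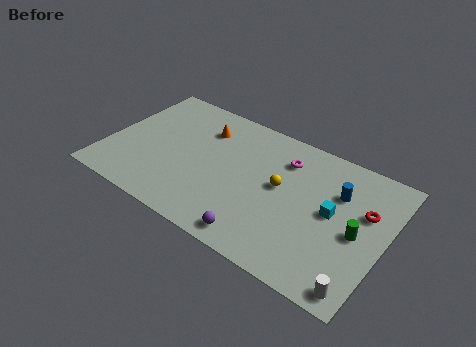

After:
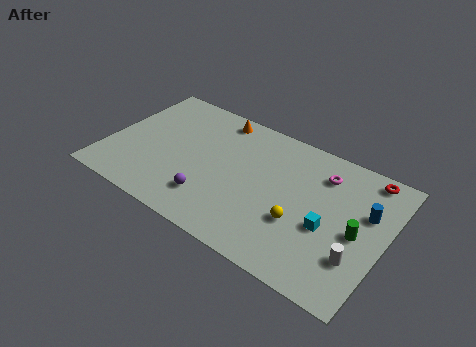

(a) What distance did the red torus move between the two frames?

2.4

The red torus moved from about (14.7, 5.9) to (14.5, 8.3), a distance of √(0.2² + 2.4²) ≈ 2.4.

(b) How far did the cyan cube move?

1.1

The cyan cube moved from about (13.0, 4.9) to (12.9, 3.8), a distance of √(0.1² + 1.1²) ≈ 1.1.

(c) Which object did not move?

the green cylinder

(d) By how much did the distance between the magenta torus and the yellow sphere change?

+2.0

Before: roughly 2.0 units apart; after: 4.0. That's 2.0 units further apart.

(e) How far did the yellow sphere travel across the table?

2.3

The yellow sphere was near (10.0, 5.1) before and (11.4, 3.3) after, so it travelled √(1.4² + 1.8²) ≈ 2.3 units.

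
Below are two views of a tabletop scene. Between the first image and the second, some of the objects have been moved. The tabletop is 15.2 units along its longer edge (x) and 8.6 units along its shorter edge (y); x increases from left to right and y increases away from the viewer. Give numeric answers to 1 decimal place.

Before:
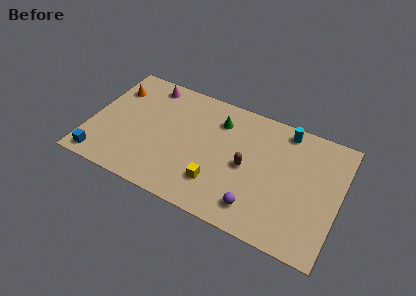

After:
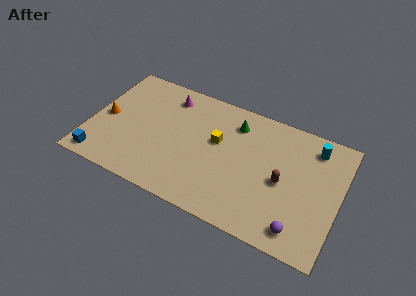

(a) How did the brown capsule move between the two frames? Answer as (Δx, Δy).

(2.2, -0.1)

The brown capsule started near (9.6, 4.1) and ended near (11.8, 4.0).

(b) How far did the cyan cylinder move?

1.9

From (11.6, 7.6) to (13.4, 7.1), the cyan cylinder covered √(1.8² + 0.5²) ≈ 1.9 units.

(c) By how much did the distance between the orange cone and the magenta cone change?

+2.3

The distance was about 2.3 in the first image and 4.6 in the second, so they moved 2.3 units further apart.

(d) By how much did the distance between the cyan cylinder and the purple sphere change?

-0.3

Before: roughly 6.1 units apart; after: 5.8. That's 0.3 units closer together.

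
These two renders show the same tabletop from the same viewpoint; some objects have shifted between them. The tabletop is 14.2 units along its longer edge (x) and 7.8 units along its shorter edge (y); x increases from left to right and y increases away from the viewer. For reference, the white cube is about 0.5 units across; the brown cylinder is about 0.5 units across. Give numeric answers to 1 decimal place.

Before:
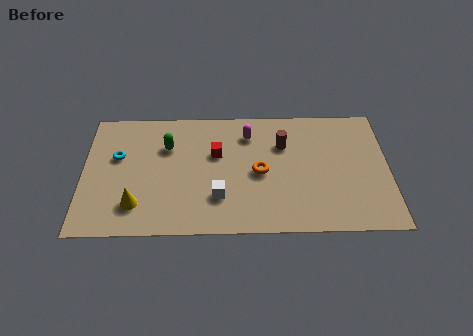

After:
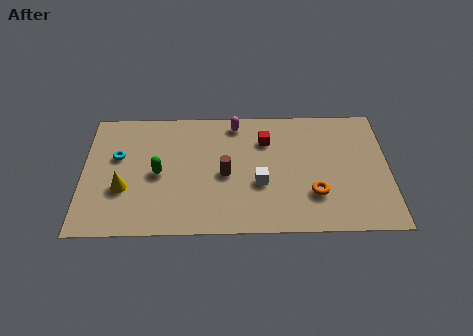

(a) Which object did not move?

the cyan torus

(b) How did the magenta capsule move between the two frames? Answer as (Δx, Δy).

(-0.6, 0.7)

The magenta capsule was at about (7.7, 6.1) and moved to about (7.1, 6.8).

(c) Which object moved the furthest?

the brown cylinder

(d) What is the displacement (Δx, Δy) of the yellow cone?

(-0.6, 1.0)

The yellow cone was at about (2.5, 1.8) and moved to about (1.9, 2.8).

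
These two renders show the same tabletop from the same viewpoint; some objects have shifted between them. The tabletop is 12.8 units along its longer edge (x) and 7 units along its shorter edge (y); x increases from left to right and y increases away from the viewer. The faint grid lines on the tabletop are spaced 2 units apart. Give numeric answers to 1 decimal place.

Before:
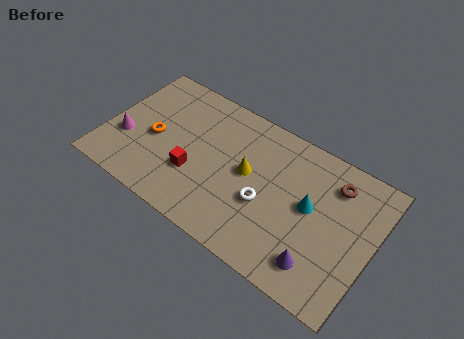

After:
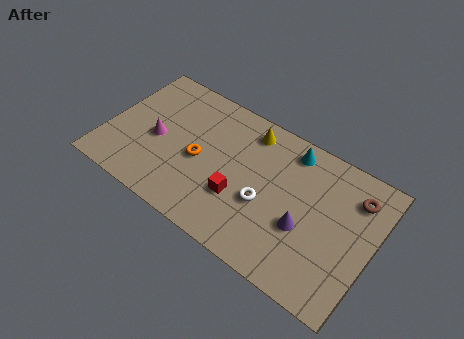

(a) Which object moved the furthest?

the cyan cone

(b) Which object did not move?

the white torus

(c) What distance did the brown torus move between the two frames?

1.0

The brown torus was near (10.7, 5.5) before and (11.7, 5.4) after, so it travelled √(1.0² + 0.1²) ≈ 1.0 units.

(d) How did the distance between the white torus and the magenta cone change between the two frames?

-1.4

Before: roughly 6.8 units apart; after: 5.4. That's 1.4 units closer together.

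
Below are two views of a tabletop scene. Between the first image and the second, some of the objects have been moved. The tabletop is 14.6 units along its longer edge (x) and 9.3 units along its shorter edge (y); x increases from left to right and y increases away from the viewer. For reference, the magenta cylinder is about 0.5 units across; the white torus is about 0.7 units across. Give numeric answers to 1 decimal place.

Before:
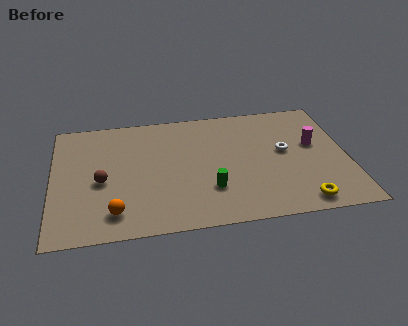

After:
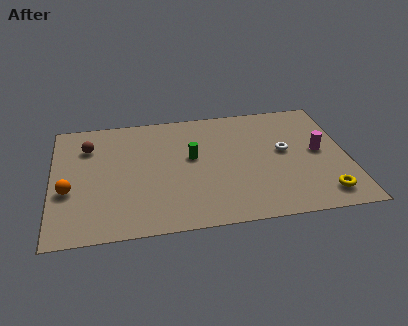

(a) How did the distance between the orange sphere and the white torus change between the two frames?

+1.6

The distance was about 9.2 in the first image and 10.8 in the second, so they moved 1.6 units further apart.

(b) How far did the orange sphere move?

2.9

From (3.0, 1.7) to (0.8, 3.6), the orange sphere covered √(2.2² + 1.9²) ≈ 2.9 units.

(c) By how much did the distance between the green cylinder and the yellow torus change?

+2.7

Before: roughly 4.7 units apart; after: 7.4. That's 2.7 units further apart.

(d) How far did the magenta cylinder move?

0.6

The magenta cylinder moved from about (13.0, 5.4) to (13.2, 4.8), a distance of √(0.2² + 0.6²) ≈ 0.6.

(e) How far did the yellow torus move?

1.2

From (12.1, 1.1) to (13.2, 1.5), the yellow torus covered √(1.1² + 0.4²) ≈ 1.2 units.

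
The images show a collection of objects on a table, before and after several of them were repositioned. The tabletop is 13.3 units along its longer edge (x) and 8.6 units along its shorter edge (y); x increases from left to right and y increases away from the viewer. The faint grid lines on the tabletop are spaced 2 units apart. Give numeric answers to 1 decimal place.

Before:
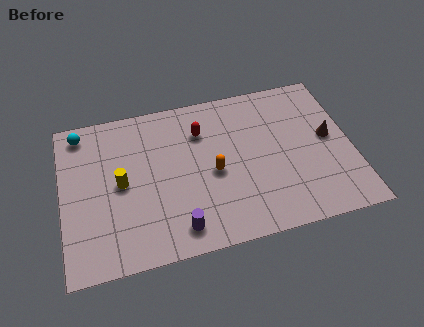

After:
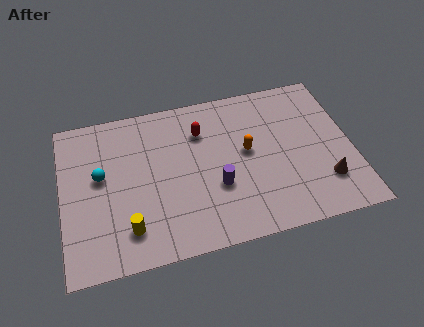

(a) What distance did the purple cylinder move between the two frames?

2.6

The purple cylinder moved from about (5.1, 1.3) to (7.0, 3.1), a distance of √(1.9² + 1.8²) ≈ 2.6.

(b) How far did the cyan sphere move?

2.7

From (1.0, 7.5) to (1.8, 4.9), the cyan sphere covered √(0.8² + 2.6²) ≈ 2.7 units.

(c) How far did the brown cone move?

2.4

From (12.3, 4.6) to (11.9, 2.2), the brown cone covered √(0.4² + 2.4²) ≈ 2.4 units.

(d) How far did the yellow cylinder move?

2.5

The yellow cylinder moved from about (2.7, 4.3) to (2.9, 1.8), a distance of √(0.2² + 2.5²) ≈ 2.5.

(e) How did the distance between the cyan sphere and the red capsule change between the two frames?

-0.7

They were about 5.6 units apart before and 4.9 after — 0.7 units closer together.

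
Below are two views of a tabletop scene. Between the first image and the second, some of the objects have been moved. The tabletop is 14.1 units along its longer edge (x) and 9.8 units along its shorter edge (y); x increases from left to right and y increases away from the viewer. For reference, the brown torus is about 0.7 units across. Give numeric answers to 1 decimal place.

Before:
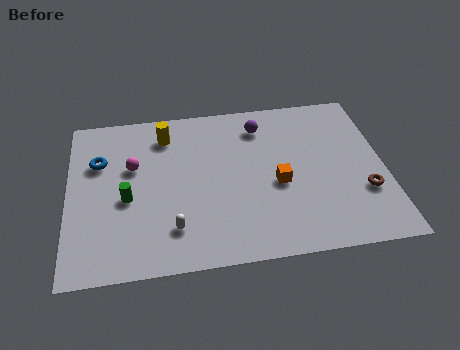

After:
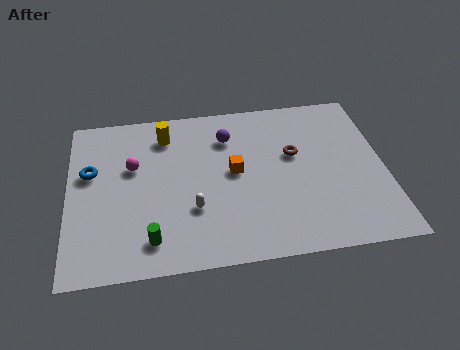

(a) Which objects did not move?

the yellow cylinder and the magenta sphere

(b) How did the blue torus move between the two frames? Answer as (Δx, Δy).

(-0.4, -0.6)

The blue torus started near (1.4, 6.6) and ended near (1.0, 6.0).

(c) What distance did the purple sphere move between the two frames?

1.6

The purple sphere moved from about (8.7, 7.9) to (7.2, 7.4), a distance of √(1.5² + 0.5²) ≈ 1.6.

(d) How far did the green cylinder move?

2.7

The green cylinder was near (2.6, 4.2) before and (3.6, 1.7) after, so it travelled √(1.0² + 2.5²) ≈ 2.7 units.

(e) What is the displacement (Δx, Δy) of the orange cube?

(-1.9, 1.0)

The orange cube was at about (9.3, 4.2) and moved to about (7.4, 5.2).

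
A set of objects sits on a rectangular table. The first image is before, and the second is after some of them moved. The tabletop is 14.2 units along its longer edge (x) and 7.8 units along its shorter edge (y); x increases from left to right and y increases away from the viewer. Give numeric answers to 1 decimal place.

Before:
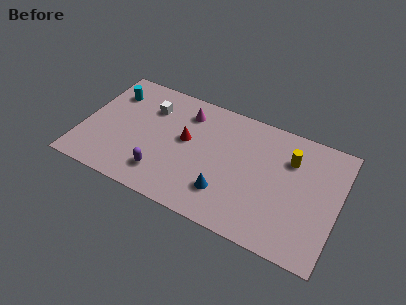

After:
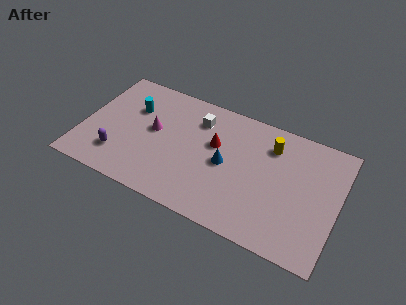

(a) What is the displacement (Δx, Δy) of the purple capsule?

(-2.5, 0.2)

The purple capsule started near (4.7, 1.7) and ended near (2.2, 1.9).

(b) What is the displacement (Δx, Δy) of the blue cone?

(-0.2, 1.8)

The blue cone was at about (8.2, 2.0) and moved to about (8.0, 3.8).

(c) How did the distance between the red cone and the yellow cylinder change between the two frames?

-2.6

They were about 5.8 units apart before and 3.2 after — 2.6 units closer together.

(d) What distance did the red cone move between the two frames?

1.6

The red cone moved from about (5.7, 4.4) to (7.3, 4.8), a distance of √(1.6² + 0.4²) ≈ 1.6.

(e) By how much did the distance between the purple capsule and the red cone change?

+3.0

Before: roughly 2.9 units apart; after: 5.9. That's 3.0 units further apart.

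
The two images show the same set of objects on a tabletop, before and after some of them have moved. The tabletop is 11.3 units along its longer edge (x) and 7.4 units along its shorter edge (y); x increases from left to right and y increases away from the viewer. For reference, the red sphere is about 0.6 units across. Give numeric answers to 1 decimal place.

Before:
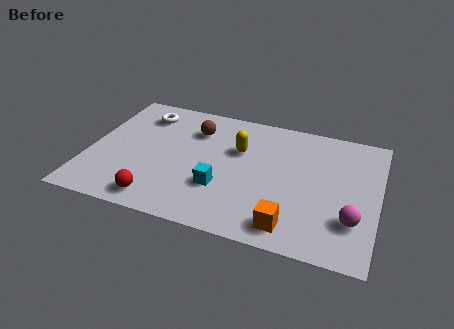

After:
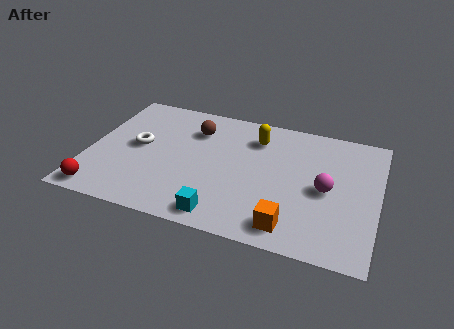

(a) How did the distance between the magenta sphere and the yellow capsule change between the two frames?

-1.7

The distance was about 5.3 in the first image and 3.6 in the second, so they moved 1.7 units closer together.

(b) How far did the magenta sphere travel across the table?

1.8

The magenta sphere moved from about (10.4, 2.1) to (9.3, 3.5), a distance of √(1.1² + 1.4²) ≈ 1.8.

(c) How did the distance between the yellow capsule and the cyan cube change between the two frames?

+2.4

Before: roughly 2.5 units apart; after: 4.9. That's 2.4 units further apart.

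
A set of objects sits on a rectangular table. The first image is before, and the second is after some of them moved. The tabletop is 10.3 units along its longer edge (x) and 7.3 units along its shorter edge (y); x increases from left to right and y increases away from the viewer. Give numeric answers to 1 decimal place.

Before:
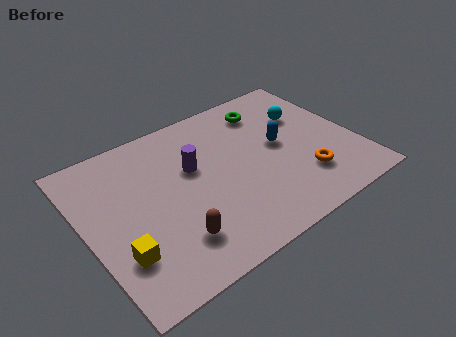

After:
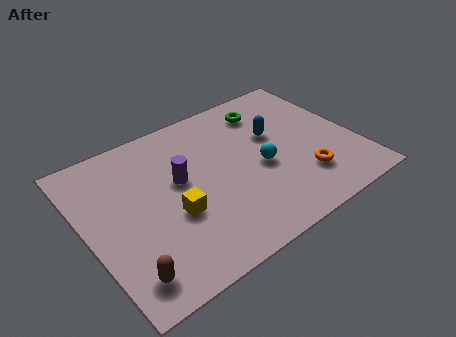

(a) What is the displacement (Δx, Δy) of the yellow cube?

(2.1, 0.7)

The yellow cube was at about (1.0, 2.1) and moved to about (3.1, 2.8).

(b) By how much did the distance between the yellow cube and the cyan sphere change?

-4.7

Before: roughly 8.2 units apart; after: 3.5. That's 4.7 units closer together.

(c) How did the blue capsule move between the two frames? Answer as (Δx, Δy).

(-0.1, 0.6)

The blue capsule was at about (7.5, 3.9) and moved to about (7.4, 4.5).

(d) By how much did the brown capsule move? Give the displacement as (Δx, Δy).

(-1.9, -0.5)

The brown capsule was at about (2.9, 1.7) and moved to about (1.0, 1.2).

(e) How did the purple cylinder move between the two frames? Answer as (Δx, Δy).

(-0.6, -0.3)

From the two frames, the purple cylinder sits at roughly (4.2, 4.5) before and (3.6, 4.2) after.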